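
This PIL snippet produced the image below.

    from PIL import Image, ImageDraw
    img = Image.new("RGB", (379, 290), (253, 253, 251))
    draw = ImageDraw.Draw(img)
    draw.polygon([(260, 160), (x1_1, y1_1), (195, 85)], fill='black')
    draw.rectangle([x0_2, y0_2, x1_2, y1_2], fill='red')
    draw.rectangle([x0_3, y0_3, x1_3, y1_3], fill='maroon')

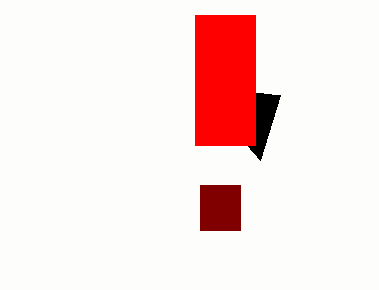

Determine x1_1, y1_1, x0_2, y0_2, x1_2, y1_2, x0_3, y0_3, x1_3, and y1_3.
x1_1 = 280
y1_1 = 95
x0_2 = 195
y0_2 = 15
x1_2 = 255
y1_2 = 145
x0_3 = 200
y0_3 = 185
x1_3 = 240
y1_3 = 230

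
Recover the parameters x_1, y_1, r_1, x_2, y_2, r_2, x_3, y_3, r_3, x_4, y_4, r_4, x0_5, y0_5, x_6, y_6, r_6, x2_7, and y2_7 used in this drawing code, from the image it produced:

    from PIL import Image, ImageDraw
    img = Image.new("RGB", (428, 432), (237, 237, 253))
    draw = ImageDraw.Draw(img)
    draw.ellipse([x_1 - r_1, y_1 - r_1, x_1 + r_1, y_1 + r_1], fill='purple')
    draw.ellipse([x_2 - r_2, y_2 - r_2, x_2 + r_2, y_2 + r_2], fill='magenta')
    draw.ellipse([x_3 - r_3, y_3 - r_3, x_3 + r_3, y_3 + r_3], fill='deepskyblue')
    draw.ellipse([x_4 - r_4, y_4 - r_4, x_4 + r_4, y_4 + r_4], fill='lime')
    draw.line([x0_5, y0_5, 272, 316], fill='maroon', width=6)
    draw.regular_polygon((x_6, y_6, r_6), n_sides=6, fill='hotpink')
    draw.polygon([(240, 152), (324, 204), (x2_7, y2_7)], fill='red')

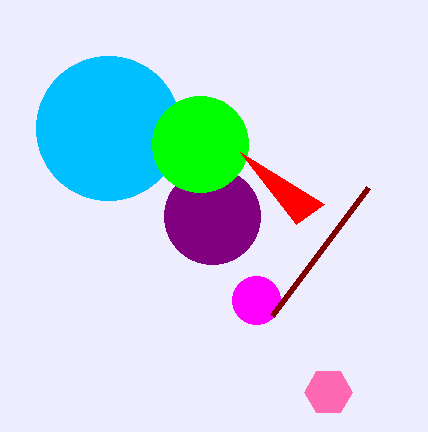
x_1 = 212; y_1 = 216; r_1 = 48; x_2 = 256; y_2 = 300; r_2 = 24; x_3 = 108; y_3 = 128; r_3 = 72; x_4 = 200; y_4 = 144; r_4 = 48; x0_5 = 368; y0_5 = 188; x_6 = 328; y_6 = 392; r_6 = 24; x2_7 = 296; y2_7 = 224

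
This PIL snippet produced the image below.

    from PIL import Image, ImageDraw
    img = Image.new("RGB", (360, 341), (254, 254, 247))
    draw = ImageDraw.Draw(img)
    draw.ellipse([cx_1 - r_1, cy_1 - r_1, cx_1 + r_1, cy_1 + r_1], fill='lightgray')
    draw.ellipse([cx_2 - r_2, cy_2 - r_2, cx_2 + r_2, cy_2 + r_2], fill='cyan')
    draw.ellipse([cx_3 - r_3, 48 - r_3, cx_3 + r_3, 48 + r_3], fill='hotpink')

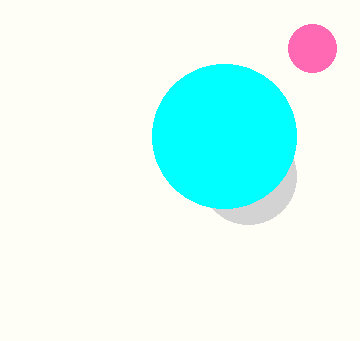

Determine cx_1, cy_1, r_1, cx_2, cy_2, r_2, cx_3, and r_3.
cx_1 = 248
cy_1 = 176
r_1 = 48
cx_2 = 224
cy_2 = 136
r_2 = 72
cx_3 = 312
r_3 = 24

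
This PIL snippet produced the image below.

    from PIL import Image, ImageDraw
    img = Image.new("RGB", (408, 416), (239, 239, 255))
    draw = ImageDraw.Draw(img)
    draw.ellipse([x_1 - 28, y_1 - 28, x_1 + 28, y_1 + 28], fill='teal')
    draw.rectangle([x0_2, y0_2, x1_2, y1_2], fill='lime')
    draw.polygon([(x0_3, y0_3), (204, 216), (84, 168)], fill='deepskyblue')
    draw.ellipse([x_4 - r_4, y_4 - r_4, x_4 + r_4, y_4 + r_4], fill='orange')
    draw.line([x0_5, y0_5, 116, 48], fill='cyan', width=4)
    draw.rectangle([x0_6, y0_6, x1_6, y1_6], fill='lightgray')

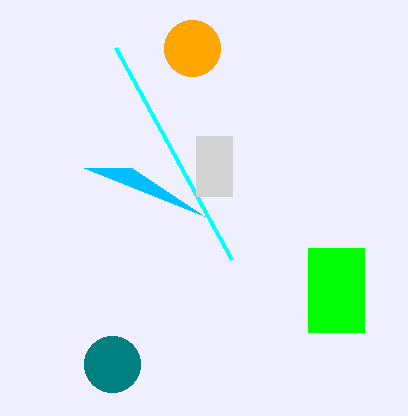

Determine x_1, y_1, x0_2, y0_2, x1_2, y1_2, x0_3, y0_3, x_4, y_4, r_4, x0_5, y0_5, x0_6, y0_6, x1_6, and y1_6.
x_1 = 112; y_1 = 364; x0_2 = 308; y0_2 = 248; x1_2 = 364; y1_2 = 332; x0_3 = 132; y0_3 = 168; x_4 = 192; y_4 = 48; r_4 = 28; x0_5 = 232; y0_5 = 260; x0_6 = 196; y0_6 = 136; x1_6 = 232; y1_6 = 196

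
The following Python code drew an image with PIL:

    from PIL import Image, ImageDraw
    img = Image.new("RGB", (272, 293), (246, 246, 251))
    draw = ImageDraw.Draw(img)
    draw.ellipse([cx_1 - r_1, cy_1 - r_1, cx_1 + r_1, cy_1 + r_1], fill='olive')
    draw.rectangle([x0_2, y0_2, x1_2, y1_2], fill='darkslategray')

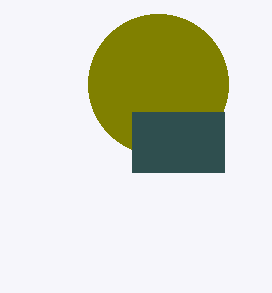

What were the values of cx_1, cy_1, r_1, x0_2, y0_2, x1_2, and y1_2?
cx_1 = 158, cy_1 = 84, r_1 = 70, x0_2 = 132, y0_2 = 112, x1_2 = 224, y1_2 = 172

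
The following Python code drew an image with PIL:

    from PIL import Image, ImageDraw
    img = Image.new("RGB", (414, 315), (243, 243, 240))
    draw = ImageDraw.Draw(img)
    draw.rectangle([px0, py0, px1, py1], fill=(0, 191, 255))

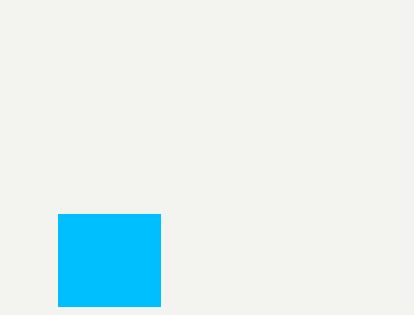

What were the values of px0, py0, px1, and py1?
px0 = 58; py0 = 214; px1 = 160; py1 = 306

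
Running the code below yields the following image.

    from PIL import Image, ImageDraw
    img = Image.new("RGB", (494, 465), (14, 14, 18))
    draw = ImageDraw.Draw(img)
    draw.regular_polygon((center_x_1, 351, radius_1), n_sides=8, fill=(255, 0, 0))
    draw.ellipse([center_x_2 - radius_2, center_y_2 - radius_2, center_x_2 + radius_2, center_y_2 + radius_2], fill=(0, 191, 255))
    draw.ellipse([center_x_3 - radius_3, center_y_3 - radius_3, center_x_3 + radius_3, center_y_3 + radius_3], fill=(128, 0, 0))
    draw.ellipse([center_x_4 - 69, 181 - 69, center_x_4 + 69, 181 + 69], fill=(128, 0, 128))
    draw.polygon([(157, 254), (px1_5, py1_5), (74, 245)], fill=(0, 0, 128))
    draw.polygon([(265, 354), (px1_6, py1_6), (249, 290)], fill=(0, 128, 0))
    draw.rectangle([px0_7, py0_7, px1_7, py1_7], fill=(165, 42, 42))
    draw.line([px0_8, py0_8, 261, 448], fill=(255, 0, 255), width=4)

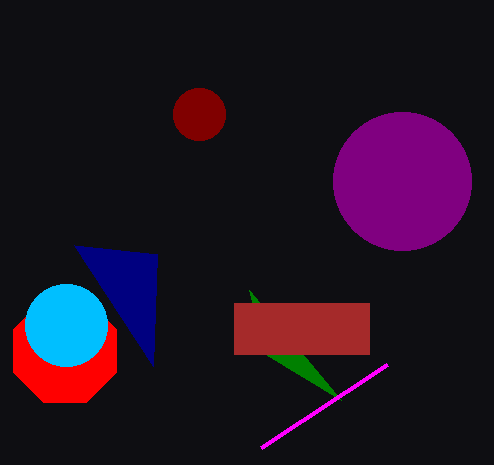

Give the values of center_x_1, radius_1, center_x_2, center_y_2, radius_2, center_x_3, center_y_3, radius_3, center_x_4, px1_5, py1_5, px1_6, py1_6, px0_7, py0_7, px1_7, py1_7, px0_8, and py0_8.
center_x_1 = 65; radius_1 = 56; center_x_2 = 66; center_y_2 = 325; radius_2 = 41; center_x_3 = 199; center_y_3 = 114; radius_3 = 26; center_x_4 = 402; px1_5 = 153; py1_5 = 366; px1_6 = 341; py1_6 = 400; px0_7 = 234; py0_7 = 303; px1_7 = 369; py1_7 = 354; px0_8 = 387; py0_8 = 365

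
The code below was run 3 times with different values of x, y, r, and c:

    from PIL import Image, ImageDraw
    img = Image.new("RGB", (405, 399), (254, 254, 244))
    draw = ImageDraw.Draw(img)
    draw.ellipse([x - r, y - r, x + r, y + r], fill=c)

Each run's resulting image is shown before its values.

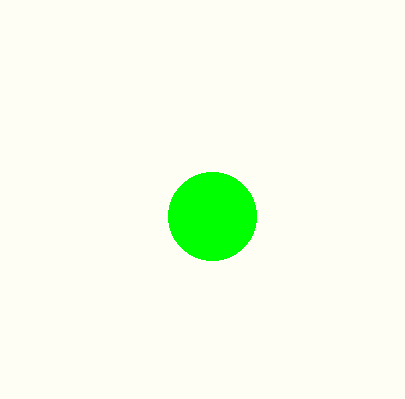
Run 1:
x = 212
y = 216
r = 44
c = 'lime'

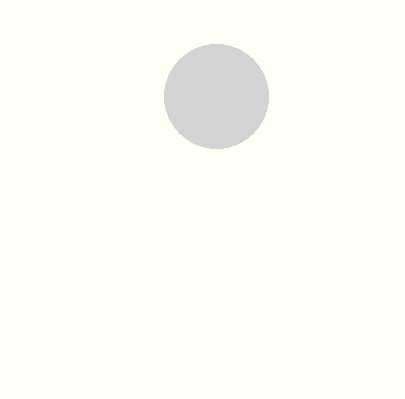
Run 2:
x = 216
y = 96
r = 52
c = 'lightgray'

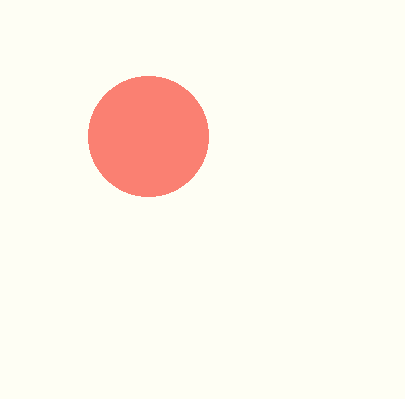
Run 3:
x = 148
y = 136
r = 60
c = 'salmon'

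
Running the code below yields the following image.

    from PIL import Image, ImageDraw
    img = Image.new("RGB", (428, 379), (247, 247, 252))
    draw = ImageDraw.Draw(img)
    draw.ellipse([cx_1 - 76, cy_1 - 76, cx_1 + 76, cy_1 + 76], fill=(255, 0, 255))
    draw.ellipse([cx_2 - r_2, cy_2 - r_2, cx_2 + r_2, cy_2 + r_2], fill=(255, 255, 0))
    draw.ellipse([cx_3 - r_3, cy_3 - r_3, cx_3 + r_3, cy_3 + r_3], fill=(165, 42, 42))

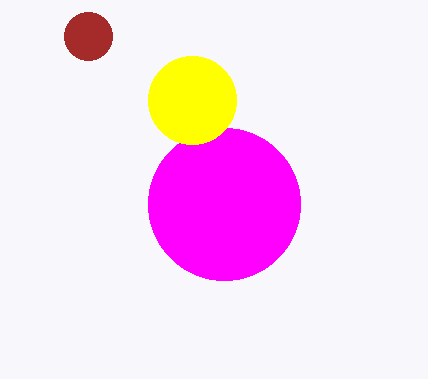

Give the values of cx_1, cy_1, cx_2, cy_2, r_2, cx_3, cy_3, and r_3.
cx_1 = 224, cy_1 = 204, cx_2 = 192, cy_2 = 100, r_2 = 44, cx_3 = 88, cy_3 = 36, r_3 = 24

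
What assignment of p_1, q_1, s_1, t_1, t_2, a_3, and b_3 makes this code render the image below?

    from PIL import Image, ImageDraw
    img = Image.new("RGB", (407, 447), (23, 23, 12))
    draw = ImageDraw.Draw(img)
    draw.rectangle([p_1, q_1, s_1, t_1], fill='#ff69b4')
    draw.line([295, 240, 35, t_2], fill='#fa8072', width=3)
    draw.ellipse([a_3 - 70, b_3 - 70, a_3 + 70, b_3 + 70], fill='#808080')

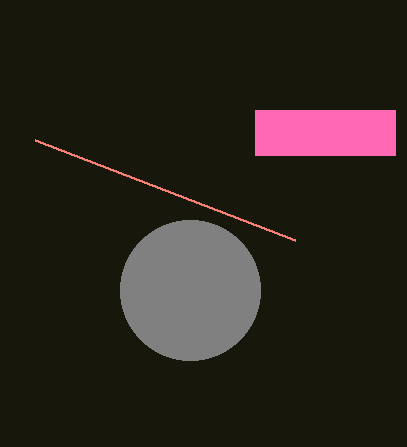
p_1 = 255, q_1 = 110, s_1 = 395, t_1 = 155, t_2 = 140, a_3 = 190, b_3 = 290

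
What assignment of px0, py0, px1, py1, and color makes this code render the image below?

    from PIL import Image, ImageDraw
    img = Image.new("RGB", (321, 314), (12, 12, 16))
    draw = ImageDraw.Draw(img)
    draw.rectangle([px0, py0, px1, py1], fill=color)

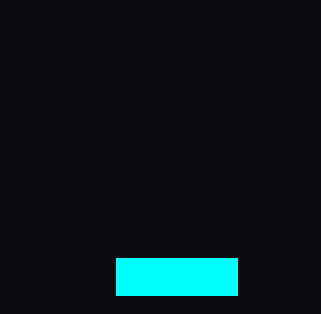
px0 = 116
py0 = 258
px1 = 237
py1 = 295
color = 'cyan'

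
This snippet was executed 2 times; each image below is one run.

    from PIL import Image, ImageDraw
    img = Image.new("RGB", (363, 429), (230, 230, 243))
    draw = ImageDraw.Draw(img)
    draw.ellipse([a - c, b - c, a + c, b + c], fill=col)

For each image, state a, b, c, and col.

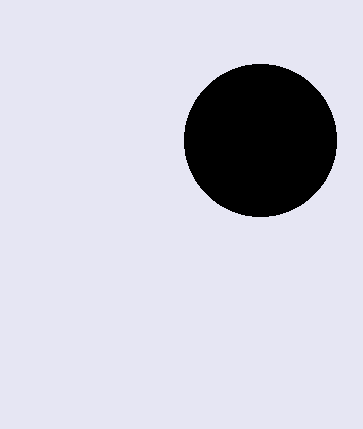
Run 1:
a = 260
b = 140
c = 76
col = 'black'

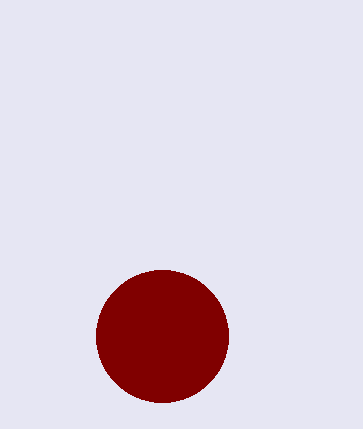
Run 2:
a = 162; b = 336; c = 66; col = 'maroon'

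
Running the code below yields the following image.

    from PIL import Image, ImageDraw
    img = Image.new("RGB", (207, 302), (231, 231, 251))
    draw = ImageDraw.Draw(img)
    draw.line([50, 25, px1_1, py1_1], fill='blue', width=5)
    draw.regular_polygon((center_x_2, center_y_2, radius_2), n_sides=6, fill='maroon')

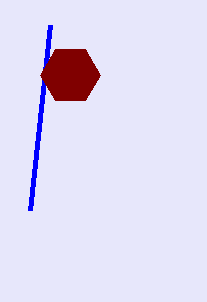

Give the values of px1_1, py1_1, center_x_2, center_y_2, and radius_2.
px1_1 = 30, py1_1 = 210, center_x_2 = 70, center_y_2 = 75, radius_2 = 30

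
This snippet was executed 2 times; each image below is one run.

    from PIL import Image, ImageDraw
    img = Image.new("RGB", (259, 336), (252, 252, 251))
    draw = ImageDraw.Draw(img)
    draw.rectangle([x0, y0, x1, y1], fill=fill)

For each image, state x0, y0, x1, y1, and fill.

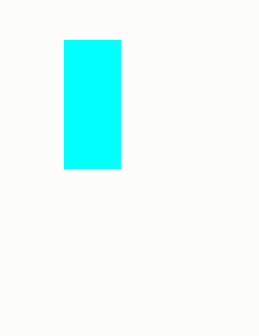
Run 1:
x0 = 64; y0 = 40; x1 = 120; y1 = 168; fill = 'cyan'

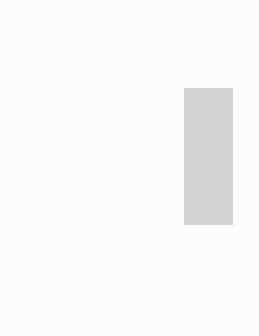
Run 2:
x0 = 184; y0 = 88; x1 = 232; y1 = 224; fill = 'lightgray'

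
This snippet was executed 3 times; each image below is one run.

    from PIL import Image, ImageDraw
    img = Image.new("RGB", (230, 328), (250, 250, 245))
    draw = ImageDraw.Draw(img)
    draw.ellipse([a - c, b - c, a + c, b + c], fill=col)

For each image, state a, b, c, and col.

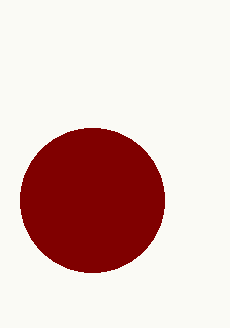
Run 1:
a = 92
b = 200
c = 72
col = 'maroon'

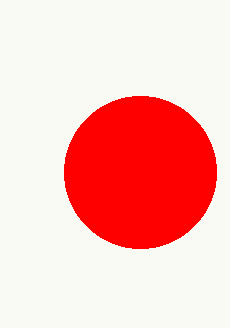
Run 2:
a = 140, b = 172, c = 76, col = 'red'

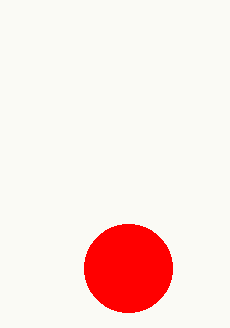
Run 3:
a = 128
b = 268
c = 44
col = 'red'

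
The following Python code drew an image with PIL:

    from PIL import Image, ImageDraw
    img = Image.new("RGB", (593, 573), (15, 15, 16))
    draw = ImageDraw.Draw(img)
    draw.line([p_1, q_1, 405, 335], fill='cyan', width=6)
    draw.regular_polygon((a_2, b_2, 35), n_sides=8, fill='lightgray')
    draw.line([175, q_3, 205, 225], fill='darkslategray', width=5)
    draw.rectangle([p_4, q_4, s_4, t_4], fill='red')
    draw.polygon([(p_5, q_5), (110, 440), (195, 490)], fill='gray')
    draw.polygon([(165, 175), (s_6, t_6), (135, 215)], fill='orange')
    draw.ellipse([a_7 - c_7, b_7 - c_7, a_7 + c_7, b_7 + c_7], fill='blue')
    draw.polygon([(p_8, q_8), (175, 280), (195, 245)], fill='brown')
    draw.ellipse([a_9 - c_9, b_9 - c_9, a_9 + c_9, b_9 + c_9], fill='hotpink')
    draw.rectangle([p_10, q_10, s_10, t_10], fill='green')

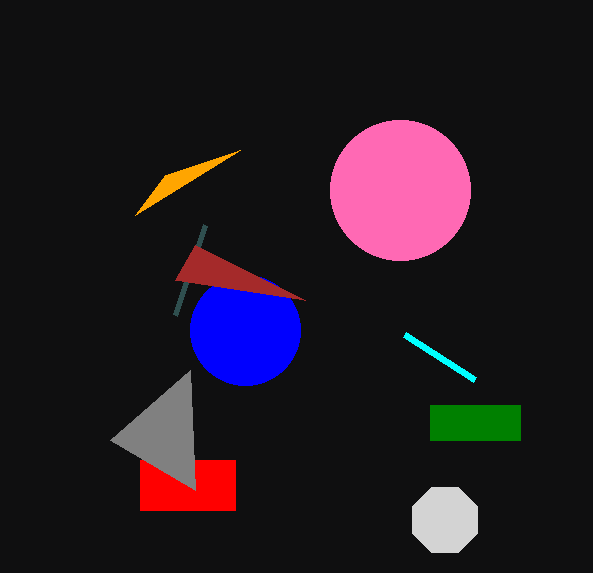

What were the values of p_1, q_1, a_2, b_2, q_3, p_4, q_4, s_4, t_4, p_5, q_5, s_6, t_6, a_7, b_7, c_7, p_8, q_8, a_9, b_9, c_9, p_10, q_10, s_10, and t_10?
p_1 = 475
q_1 = 380
a_2 = 445
b_2 = 520
q_3 = 315
p_4 = 140
q_4 = 460
s_4 = 235
t_4 = 510
p_5 = 190
q_5 = 370
s_6 = 240
t_6 = 150
a_7 = 245
b_7 = 330
c_7 = 55
p_8 = 305
q_8 = 300
a_9 = 400
b_9 = 190
c_9 = 70
p_10 = 430
q_10 = 405
s_10 = 520
t_10 = 440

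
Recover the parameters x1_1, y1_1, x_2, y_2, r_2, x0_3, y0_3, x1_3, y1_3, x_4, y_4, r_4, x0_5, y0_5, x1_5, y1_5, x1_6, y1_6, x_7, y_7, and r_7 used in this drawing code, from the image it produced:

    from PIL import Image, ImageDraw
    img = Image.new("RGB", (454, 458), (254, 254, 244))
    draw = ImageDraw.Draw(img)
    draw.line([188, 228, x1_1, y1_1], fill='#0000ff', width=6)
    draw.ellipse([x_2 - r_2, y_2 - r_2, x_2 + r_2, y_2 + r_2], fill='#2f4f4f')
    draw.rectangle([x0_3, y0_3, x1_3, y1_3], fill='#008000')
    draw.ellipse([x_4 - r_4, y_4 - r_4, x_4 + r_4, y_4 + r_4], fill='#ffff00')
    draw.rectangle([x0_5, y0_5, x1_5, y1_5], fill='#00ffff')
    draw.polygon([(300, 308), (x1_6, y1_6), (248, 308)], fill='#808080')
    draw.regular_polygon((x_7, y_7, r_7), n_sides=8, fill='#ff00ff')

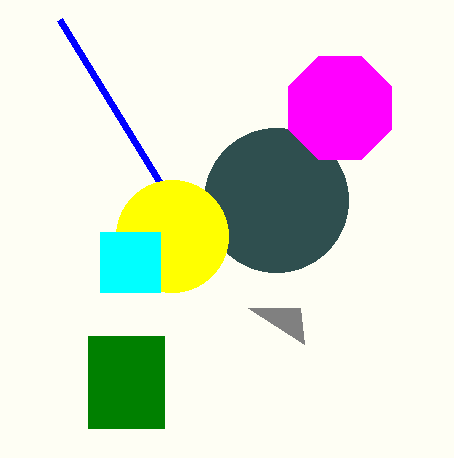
x1_1 = 60, y1_1 = 20, x_2 = 276, y_2 = 200, r_2 = 72, x0_3 = 88, y0_3 = 336, x1_3 = 164, y1_3 = 428, x_4 = 172, y_4 = 236, r_4 = 56, x0_5 = 100, y0_5 = 232, x1_5 = 160, y1_5 = 292, x1_6 = 304, y1_6 = 344, x_7 = 340, y_7 = 108, r_7 = 56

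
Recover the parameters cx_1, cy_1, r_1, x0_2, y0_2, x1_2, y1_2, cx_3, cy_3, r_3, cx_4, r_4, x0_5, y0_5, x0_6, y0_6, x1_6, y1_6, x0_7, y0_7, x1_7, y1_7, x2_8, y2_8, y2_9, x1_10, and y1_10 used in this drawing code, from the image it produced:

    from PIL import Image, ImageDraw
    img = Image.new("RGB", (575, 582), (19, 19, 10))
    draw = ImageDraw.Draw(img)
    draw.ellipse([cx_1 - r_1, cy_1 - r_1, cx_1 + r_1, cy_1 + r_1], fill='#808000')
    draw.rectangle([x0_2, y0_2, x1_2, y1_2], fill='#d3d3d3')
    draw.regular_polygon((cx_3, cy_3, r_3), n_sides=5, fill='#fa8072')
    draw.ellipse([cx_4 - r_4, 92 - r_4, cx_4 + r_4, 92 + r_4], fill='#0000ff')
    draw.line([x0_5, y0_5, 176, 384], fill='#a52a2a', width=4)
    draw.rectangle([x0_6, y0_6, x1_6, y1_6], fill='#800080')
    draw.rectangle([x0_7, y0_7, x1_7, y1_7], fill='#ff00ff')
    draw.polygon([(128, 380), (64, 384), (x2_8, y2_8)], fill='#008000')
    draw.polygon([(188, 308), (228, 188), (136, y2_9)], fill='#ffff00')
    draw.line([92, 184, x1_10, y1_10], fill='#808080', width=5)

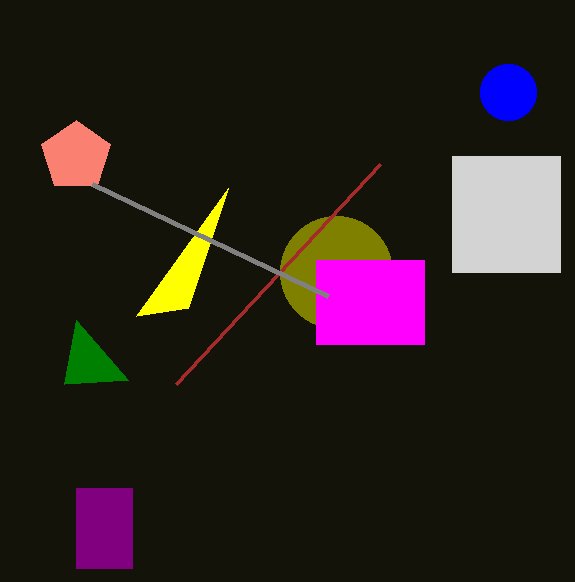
cx_1 = 336
cy_1 = 272
r_1 = 56
x0_2 = 452
y0_2 = 156
x1_2 = 560
y1_2 = 272
cx_3 = 76
cy_3 = 156
r_3 = 36
cx_4 = 508
r_4 = 28
x0_5 = 380
y0_5 = 164
x0_6 = 76
y0_6 = 488
x1_6 = 132
y1_6 = 568
x0_7 = 316
y0_7 = 260
x1_7 = 424
y1_7 = 344
x2_8 = 76
y2_8 = 320
y2_9 = 316
x1_10 = 328
y1_10 = 296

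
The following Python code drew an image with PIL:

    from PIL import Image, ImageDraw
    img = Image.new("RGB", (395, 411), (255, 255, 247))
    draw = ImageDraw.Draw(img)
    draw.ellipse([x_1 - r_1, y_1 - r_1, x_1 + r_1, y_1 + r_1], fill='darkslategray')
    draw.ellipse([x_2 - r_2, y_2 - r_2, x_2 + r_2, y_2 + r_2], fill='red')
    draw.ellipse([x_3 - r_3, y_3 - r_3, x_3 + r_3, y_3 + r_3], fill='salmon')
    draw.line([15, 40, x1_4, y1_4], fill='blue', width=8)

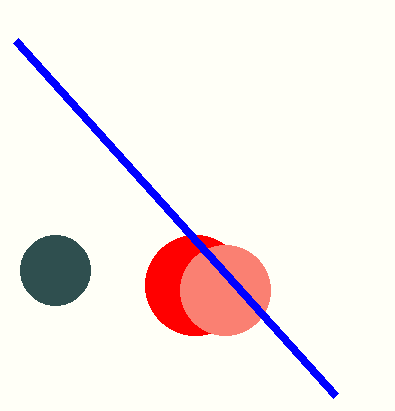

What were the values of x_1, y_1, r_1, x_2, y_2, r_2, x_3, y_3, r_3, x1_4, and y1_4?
x_1 = 55, y_1 = 270, r_1 = 35, x_2 = 195, y_2 = 285, r_2 = 50, x_3 = 225, y_3 = 290, r_3 = 45, x1_4 = 335, y1_4 = 395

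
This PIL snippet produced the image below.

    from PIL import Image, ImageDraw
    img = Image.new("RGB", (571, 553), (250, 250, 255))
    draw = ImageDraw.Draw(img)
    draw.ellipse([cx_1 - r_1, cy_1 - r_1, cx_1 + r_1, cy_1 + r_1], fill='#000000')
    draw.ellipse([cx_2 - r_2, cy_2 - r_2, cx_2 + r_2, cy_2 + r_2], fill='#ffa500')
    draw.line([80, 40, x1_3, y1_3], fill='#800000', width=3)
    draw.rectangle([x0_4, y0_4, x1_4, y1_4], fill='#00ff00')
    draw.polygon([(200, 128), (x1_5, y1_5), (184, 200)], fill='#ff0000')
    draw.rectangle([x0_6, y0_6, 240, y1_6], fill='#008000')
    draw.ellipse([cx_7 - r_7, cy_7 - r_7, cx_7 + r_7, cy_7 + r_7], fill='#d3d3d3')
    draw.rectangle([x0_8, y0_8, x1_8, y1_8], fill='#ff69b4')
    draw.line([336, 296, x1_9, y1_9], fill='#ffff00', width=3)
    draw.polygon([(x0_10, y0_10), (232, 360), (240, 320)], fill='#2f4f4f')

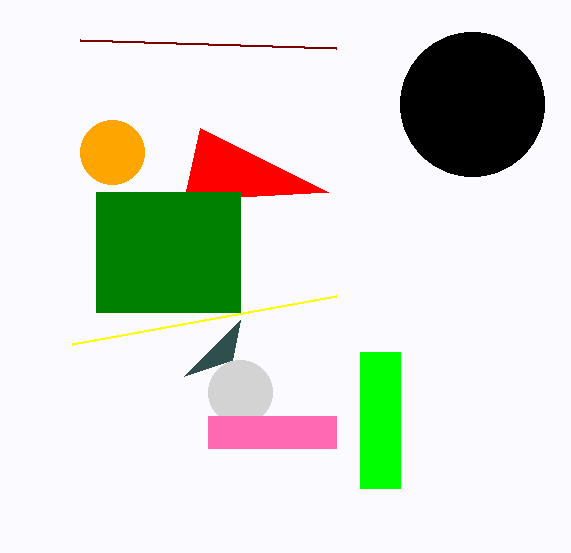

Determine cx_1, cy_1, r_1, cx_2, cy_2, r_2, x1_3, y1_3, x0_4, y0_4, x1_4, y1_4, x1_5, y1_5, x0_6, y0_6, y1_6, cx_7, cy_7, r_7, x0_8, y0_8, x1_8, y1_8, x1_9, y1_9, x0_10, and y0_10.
cx_1 = 472; cy_1 = 104; r_1 = 72; cx_2 = 112; cy_2 = 152; r_2 = 32; x1_3 = 336; y1_3 = 48; x0_4 = 360; y0_4 = 352; x1_4 = 400; y1_4 = 488; x1_5 = 328; y1_5 = 192; x0_6 = 96; y0_6 = 192; y1_6 = 312; cx_7 = 240; cy_7 = 392; r_7 = 32; x0_8 = 208; y0_8 = 416; x1_8 = 336; y1_8 = 448; x1_9 = 72; y1_9 = 344; x0_10 = 184; y0_10 = 376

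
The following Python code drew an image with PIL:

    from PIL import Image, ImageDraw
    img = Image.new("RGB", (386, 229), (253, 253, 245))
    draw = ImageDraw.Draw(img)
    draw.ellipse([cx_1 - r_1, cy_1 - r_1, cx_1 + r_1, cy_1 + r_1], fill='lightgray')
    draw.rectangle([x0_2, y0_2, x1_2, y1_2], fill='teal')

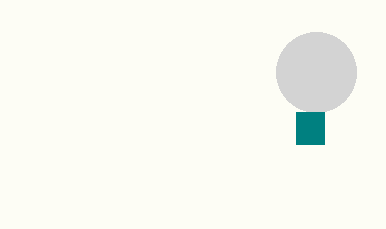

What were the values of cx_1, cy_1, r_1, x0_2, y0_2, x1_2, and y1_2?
cx_1 = 316; cy_1 = 72; r_1 = 40; x0_2 = 296; y0_2 = 112; x1_2 = 324; y1_2 = 144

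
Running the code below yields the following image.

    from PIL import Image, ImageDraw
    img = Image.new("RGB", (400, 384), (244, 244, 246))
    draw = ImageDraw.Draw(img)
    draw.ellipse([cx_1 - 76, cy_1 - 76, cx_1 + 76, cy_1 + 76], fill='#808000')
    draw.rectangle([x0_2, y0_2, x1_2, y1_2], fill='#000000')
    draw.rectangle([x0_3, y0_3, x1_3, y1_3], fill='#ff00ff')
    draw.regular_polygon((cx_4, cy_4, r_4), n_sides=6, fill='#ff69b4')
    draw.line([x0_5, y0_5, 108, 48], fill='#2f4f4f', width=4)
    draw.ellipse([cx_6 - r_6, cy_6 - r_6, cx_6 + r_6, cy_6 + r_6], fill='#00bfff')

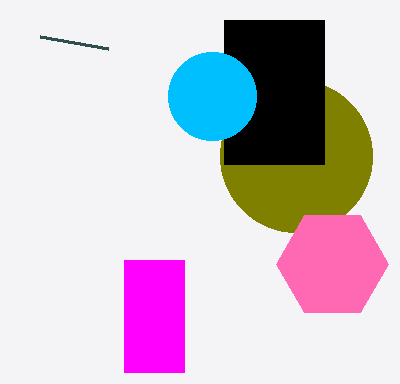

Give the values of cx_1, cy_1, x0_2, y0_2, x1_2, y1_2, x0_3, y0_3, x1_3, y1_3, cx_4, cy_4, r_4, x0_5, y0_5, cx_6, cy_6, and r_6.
cx_1 = 296
cy_1 = 156
x0_2 = 224
y0_2 = 20
x1_2 = 324
y1_2 = 164
x0_3 = 124
y0_3 = 260
x1_3 = 184
y1_3 = 372
cx_4 = 332
cy_4 = 264
r_4 = 56
x0_5 = 40
y0_5 = 36
cx_6 = 212
cy_6 = 96
r_6 = 44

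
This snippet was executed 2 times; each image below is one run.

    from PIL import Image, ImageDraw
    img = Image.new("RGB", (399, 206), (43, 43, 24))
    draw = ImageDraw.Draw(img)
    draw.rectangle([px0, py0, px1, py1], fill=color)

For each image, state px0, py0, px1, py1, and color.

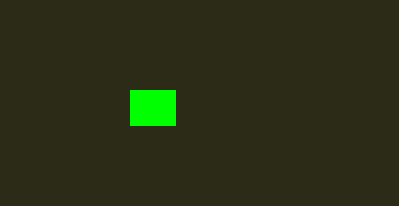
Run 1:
px0 = 130
py0 = 90
px1 = 175
py1 = 125
color = 'lime'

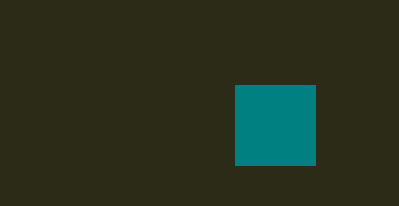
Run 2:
px0 = 235, py0 = 85, px1 = 315, py1 = 165, color = 'teal'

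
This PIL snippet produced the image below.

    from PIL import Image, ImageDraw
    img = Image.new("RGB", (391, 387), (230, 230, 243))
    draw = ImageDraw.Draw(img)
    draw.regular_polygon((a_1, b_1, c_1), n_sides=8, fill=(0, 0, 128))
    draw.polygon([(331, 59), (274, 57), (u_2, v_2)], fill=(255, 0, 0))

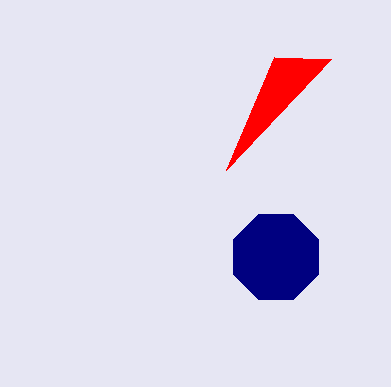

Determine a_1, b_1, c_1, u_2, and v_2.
a_1 = 276; b_1 = 257; c_1 = 46; u_2 = 226; v_2 = 170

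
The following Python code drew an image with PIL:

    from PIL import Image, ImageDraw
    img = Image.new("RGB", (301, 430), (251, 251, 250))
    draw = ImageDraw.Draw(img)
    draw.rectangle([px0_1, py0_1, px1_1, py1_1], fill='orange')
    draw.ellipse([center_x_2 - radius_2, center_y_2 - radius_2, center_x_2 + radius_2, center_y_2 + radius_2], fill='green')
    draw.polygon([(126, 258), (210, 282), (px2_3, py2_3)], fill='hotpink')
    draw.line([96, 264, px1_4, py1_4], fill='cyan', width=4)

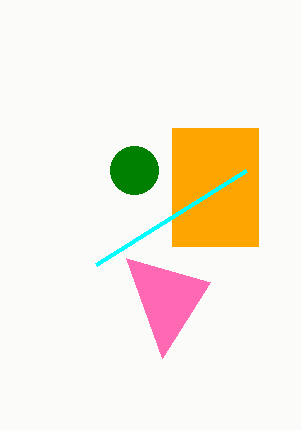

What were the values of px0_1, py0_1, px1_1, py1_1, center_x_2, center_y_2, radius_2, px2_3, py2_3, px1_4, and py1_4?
px0_1 = 172; py0_1 = 128; px1_1 = 258; py1_1 = 246; center_x_2 = 134; center_y_2 = 170; radius_2 = 24; px2_3 = 162; py2_3 = 358; px1_4 = 246; py1_4 = 170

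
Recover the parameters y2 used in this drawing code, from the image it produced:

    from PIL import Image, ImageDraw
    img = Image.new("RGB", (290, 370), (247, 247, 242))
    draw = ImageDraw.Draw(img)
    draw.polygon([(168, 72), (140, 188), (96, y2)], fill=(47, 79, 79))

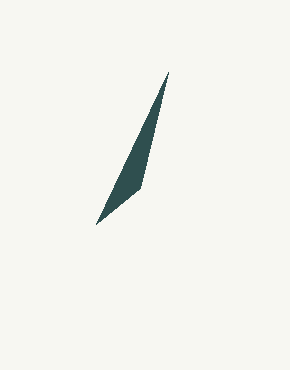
y2 = 224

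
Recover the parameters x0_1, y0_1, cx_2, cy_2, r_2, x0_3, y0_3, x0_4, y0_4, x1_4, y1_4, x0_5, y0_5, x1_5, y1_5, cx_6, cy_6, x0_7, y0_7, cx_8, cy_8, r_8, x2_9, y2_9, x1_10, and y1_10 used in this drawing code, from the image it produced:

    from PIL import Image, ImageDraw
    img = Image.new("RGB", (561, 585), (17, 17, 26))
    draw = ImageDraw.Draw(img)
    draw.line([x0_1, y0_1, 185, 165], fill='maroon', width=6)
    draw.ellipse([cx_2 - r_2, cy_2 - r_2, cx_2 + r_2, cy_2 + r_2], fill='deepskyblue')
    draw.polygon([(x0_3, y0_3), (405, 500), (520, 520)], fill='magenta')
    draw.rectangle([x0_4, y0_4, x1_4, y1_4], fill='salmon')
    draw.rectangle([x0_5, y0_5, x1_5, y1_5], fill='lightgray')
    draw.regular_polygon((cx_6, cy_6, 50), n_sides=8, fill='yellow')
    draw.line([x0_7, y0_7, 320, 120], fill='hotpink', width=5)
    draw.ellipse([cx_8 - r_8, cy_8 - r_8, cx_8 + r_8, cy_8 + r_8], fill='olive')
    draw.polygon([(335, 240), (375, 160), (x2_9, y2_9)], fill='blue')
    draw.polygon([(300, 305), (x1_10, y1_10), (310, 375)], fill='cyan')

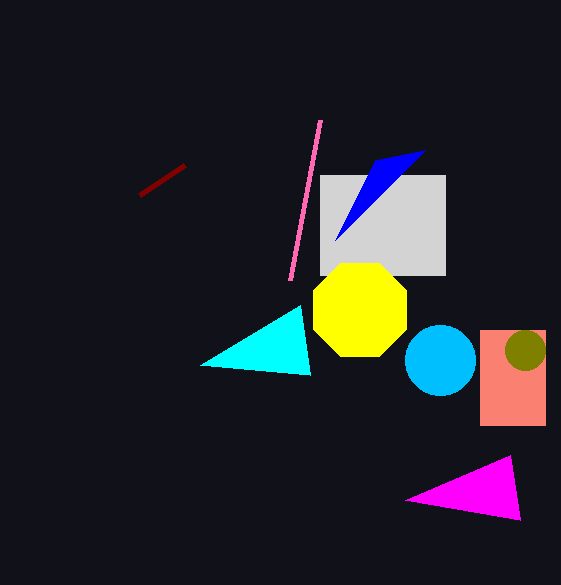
x0_1 = 140, y0_1 = 195, cx_2 = 440, cy_2 = 360, r_2 = 35, x0_3 = 510, y0_3 = 455, x0_4 = 480, y0_4 = 330, x1_4 = 545, y1_4 = 425, x0_5 = 320, y0_5 = 175, x1_5 = 445, y1_5 = 275, cx_6 = 360, cy_6 = 310, x0_7 = 290, y0_7 = 280, cx_8 = 525, cy_8 = 350, r_8 = 20, x2_9 = 425, y2_9 = 150, x1_10 = 200, y1_10 = 365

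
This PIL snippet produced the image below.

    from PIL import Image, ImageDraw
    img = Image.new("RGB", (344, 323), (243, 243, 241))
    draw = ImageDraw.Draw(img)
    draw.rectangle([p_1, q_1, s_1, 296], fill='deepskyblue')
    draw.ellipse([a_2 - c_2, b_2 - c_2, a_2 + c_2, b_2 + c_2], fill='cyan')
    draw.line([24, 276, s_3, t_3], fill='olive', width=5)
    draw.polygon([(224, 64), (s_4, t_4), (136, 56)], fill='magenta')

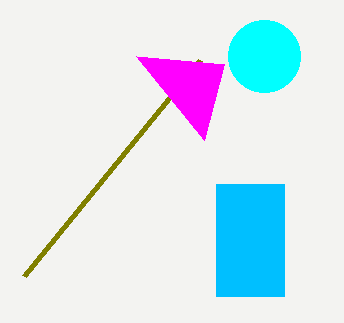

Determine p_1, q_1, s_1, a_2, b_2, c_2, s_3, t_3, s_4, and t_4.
p_1 = 216, q_1 = 184, s_1 = 284, a_2 = 264, b_2 = 56, c_2 = 36, s_3 = 200, t_3 = 60, s_4 = 204, t_4 = 140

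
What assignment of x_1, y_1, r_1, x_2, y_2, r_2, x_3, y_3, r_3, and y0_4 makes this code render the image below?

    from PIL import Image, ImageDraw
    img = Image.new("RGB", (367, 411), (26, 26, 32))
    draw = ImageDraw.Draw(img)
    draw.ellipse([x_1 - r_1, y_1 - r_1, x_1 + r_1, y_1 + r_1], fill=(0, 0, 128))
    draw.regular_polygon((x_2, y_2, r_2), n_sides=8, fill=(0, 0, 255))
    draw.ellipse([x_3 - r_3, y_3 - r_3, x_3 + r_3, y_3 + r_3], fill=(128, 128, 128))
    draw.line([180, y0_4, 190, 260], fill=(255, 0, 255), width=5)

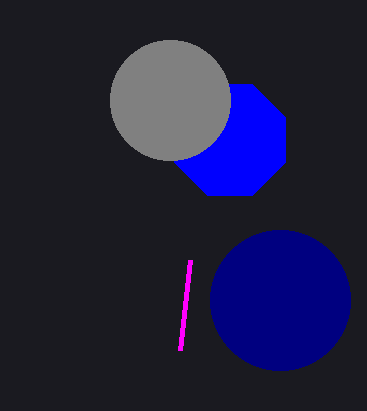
x_1 = 280; y_1 = 300; r_1 = 70; x_2 = 230; y_2 = 140; r_2 = 60; x_3 = 170; y_3 = 100; r_3 = 60; y0_4 = 350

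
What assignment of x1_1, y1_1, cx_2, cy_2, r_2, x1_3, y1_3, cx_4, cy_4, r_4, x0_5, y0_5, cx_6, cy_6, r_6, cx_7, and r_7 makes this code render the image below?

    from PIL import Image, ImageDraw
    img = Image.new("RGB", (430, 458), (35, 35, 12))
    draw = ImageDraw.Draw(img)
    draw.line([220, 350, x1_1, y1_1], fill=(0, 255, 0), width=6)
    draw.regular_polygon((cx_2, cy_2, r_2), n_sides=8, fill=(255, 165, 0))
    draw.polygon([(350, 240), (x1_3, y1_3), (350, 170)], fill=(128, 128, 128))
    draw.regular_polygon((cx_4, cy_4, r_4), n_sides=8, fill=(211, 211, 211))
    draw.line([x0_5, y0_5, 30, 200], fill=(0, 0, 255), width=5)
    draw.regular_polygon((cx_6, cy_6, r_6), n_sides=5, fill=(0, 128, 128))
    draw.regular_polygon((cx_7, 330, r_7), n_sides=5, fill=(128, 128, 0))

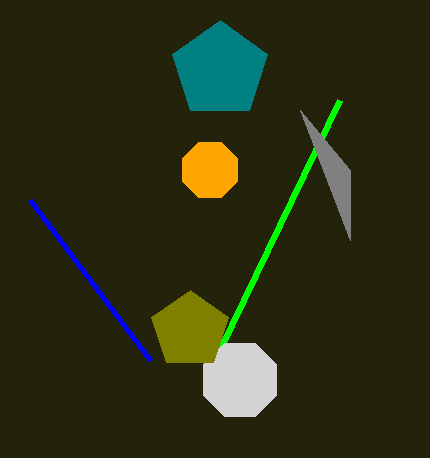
x1_1 = 340, y1_1 = 100, cx_2 = 210, cy_2 = 170, r_2 = 30, x1_3 = 300, y1_3 = 110, cx_4 = 240, cy_4 = 380, r_4 = 40, x0_5 = 150, y0_5 = 360, cx_6 = 220, cy_6 = 70, r_6 = 50, cx_7 = 190, r_7 = 40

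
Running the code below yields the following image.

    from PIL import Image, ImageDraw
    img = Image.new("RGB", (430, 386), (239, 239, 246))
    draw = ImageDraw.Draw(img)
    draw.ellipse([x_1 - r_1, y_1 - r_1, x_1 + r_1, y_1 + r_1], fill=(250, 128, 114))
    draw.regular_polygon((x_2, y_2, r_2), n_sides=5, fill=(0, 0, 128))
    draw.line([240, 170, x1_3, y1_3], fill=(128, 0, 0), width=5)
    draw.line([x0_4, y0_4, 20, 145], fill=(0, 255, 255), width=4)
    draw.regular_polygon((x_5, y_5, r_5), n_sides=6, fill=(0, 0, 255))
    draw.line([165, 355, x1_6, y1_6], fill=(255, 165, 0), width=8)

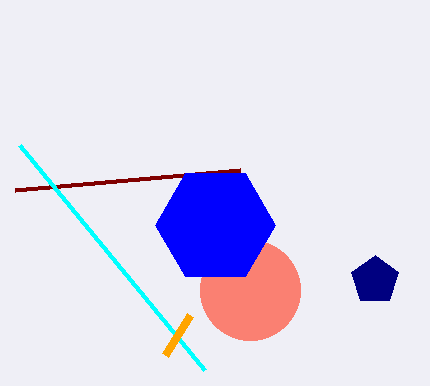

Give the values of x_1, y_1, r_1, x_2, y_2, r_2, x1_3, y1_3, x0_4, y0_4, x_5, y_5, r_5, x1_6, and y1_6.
x_1 = 250, y_1 = 290, r_1 = 50, x_2 = 375, y_2 = 280, r_2 = 25, x1_3 = 15, y1_3 = 190, x0_4 = 205, y0_4 = 370, x_5 = 215, y_5 = 225, r_5 = 60, x1_6 = 190, y1_6 = 315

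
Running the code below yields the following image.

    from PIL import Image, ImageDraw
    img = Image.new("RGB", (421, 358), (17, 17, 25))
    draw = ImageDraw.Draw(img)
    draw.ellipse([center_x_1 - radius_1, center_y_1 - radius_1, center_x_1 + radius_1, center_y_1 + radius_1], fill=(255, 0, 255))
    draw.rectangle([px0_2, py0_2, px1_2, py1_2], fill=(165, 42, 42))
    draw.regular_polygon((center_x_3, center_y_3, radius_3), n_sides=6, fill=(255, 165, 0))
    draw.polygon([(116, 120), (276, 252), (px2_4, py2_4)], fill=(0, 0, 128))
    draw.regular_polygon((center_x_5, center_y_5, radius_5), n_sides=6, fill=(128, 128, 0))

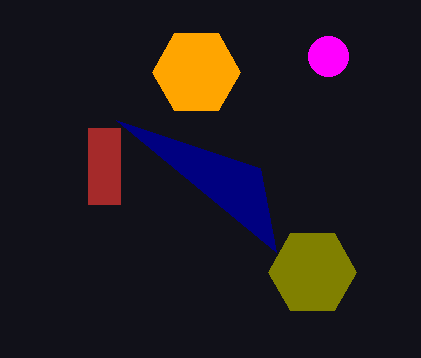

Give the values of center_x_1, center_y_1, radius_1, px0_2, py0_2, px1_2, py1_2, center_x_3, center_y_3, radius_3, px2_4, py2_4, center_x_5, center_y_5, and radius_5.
center_x_1 = 328, center_y_1 = 56, radius_1 = 20, px0_2 = 88, py0_2 = 128, px1_2 = 120, py1_2 = 204, center_x_3 = 196, center_y_3 = 72, radius_3 = 44, px2_4 = 260, py2_4 = 168, center_x_5 = 312, center_y_5 = 272, radius_5 = 44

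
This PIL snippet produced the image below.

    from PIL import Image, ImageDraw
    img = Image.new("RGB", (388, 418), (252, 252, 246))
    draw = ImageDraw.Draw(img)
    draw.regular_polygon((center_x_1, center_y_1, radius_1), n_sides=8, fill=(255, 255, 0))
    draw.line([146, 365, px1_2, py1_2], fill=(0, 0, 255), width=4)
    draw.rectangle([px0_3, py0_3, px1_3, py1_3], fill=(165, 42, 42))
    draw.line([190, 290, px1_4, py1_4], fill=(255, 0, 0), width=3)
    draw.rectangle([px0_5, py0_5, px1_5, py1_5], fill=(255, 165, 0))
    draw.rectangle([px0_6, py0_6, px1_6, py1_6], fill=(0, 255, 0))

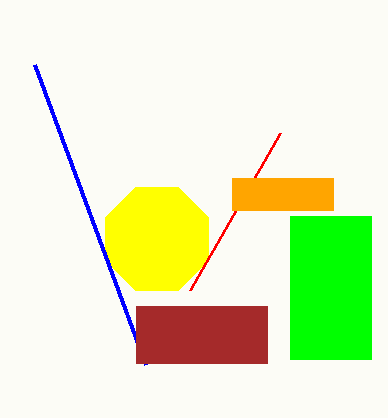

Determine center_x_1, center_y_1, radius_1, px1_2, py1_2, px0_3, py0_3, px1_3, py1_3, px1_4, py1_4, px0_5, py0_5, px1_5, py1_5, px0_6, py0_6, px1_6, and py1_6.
center_x_1 = 157, center_y_1 = 239, radius_1 = 56, px1_2 = 35, py1_2 = 65, px0_3 = 136, py0_3 = 306, px1_3 = 267, py1_3 = 363, px1_4 = 280, py1_4 = 133, px0_5 = 232, py0_5 = 178, px1_5 = 333, py1_5 = 210, px0_6 = 290, py0_6 = 216, px1_6 = 371, py1_6 = 359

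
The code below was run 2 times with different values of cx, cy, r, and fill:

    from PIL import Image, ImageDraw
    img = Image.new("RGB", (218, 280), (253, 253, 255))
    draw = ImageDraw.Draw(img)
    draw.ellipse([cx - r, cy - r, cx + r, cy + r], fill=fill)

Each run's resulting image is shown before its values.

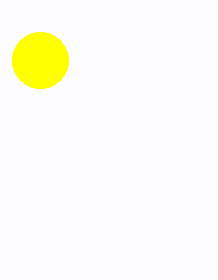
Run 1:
cx = 40
cy = 60
r = 28
fill = 'yellow'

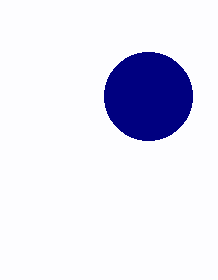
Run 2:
cx = 148, cy = 96, r = 44, fill = 'navy'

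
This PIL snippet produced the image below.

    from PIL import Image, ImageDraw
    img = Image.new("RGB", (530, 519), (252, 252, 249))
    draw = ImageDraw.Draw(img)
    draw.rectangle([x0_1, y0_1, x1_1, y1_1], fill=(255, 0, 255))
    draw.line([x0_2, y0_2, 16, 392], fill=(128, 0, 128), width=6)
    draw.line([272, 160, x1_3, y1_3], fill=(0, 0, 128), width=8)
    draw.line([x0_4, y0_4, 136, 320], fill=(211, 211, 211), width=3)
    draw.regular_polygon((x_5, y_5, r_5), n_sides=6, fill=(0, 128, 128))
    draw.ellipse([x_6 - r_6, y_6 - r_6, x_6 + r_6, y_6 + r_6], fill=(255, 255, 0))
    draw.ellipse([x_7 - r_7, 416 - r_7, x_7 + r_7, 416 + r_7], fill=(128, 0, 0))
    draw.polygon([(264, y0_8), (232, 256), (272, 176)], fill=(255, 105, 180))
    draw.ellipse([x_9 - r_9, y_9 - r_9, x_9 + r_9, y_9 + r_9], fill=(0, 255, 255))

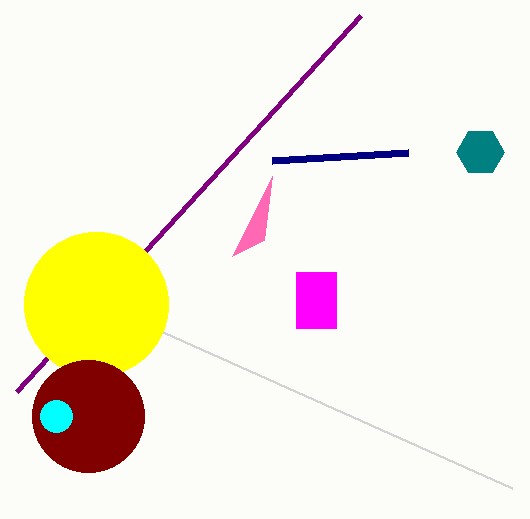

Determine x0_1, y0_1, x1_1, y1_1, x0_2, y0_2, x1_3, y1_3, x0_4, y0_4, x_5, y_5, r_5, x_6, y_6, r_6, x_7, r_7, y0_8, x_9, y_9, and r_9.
x0_1 = 296, y0_1 = 272, x1_1 = 336, y1_1 = 328, x0_2 = 360, y0_2 = 16, x1_3 = 408, y1_3 = 152, x0_4 = 512, y0_4 = 488, x_5 = 480, y_5 = 152, r_5 = 24, x_6 = 96, y_6 = 304, r_6 = 72, x_7 = 88, r_7 = 56, y0_8 = 240, x_9 = 56, y_9 = 416, r_9 = 16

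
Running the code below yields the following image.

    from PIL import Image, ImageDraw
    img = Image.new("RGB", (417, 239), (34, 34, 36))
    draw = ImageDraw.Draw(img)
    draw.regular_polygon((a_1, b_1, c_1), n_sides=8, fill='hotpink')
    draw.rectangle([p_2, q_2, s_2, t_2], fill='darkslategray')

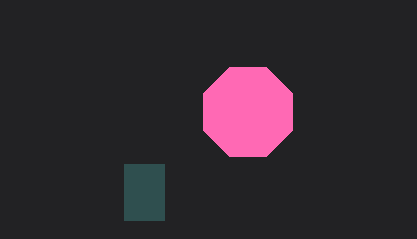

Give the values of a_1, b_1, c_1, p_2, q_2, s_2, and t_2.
a_1 = 248, b_1 = 112, c_1 = 48, p_2 = 124, q_2 = 164, s_2 = 164, t_2 = 220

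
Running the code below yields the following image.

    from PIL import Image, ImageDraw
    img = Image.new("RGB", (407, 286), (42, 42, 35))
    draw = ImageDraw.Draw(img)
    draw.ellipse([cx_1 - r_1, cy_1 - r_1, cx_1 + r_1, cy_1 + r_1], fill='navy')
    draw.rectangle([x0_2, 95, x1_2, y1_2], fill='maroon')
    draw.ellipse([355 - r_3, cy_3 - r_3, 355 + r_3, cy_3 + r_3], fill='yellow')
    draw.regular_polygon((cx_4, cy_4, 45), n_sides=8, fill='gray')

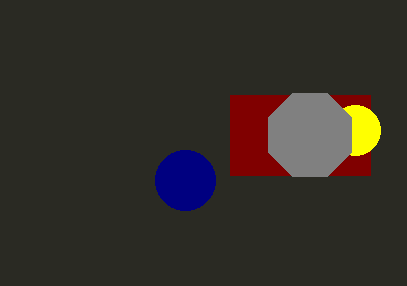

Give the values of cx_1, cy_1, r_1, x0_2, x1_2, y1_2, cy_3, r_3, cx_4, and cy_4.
cx_1 = 185
cy_1 = 180
r_1 = 30
x0_2 = 230
x1_2 = 370
y1_2 = 175
cy_3 = 130
r_3 = 25
cx_4 = 310
cy_4 = 135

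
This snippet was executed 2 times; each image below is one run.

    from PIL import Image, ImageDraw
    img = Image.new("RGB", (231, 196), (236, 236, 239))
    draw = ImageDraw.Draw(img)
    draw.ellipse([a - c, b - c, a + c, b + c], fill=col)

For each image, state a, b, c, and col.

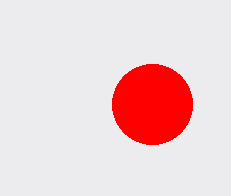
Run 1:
a = 152; b = 104; c = 40; col = 'red'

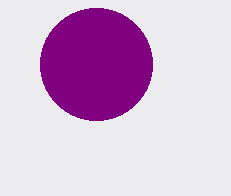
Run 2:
a = 96, b = 64, c = 56, col = 'purple'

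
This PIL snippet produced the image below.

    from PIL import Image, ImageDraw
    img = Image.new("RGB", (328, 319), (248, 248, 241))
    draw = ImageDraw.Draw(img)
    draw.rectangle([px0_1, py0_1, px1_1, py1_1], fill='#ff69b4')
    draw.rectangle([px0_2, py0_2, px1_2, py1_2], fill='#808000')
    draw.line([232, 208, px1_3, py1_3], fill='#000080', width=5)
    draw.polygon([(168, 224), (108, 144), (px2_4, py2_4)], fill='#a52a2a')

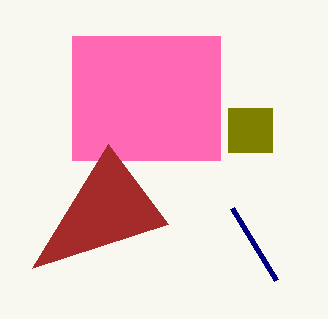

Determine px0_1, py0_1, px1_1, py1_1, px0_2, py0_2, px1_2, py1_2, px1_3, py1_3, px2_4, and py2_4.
px0_1 = 72, py0_1 = 36, px1_1 = 220, py1_1 = 160, px0_2 = 228, py0_2 = 108, px1_2 = 272, py1_2 = 152, px1_3 = 276, py1_3 = 280, px2_4 = 32, py2_4 = 268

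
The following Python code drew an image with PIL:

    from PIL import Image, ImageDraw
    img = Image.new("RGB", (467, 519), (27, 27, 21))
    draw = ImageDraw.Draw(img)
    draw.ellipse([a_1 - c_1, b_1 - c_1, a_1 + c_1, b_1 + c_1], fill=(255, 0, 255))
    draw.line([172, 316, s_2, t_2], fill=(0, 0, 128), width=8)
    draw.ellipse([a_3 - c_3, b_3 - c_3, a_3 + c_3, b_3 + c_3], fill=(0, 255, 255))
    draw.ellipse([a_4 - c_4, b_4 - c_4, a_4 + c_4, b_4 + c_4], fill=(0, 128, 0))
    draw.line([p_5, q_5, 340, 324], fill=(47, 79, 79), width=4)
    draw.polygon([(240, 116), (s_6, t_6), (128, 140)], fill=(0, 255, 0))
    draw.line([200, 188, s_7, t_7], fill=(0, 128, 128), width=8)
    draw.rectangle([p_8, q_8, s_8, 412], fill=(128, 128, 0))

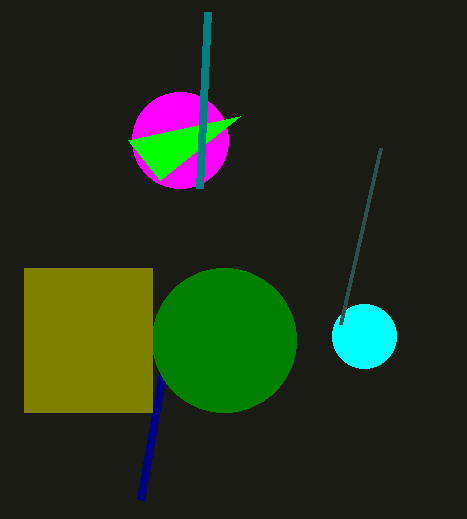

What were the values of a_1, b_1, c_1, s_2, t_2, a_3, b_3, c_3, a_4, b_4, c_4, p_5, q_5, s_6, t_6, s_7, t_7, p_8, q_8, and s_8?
a_1 = 180; b_1 = 140; c_1 = 48; s_2 = 140; t_2 = 500; a_3 = 364; b_3 = 336; c_3 = 32; a_4 = 224; b_4 = 340; c_4 = 72; p_5 = 380; q_5 = 148; s_6 = 160; t_6 = 180; s_7 = 208; t_7 = 12; p_8 = 24; q_8 = 268; s_8 = 152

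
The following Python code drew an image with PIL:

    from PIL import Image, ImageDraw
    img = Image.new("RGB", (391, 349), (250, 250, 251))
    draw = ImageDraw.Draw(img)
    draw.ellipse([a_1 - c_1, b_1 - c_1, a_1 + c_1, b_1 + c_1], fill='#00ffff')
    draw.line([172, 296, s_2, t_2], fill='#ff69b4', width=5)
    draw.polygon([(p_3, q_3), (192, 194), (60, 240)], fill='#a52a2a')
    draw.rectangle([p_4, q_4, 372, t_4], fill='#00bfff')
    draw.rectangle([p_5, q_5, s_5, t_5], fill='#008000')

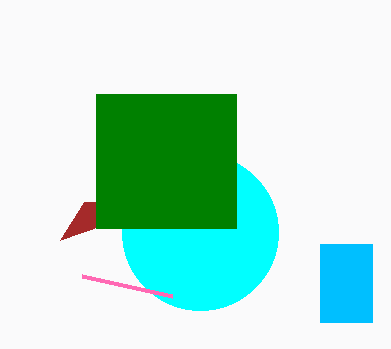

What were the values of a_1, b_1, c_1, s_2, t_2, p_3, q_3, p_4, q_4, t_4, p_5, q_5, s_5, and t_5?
a_1 = 200; b_1 = 232; c_1 = 78; s_2 = 82; t_2 = 276; p_3 = 84; q_3 = 202; p_4 = 320; q_4 = 244; t_4 = 322; p_5 = 96; q_5 = 94; s_5 = 236; t_5 = 228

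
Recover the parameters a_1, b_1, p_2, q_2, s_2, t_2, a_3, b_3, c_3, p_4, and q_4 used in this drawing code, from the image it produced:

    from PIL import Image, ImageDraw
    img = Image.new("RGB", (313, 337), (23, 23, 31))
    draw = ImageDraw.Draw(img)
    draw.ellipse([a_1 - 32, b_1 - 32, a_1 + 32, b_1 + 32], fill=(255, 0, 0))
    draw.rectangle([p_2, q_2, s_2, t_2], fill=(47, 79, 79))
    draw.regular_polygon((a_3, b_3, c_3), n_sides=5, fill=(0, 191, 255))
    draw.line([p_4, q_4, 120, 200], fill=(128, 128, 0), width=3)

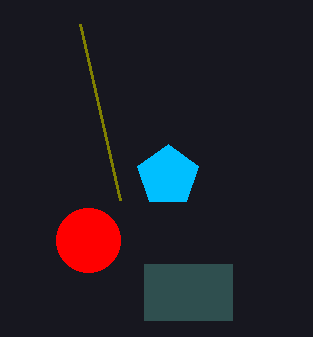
a_1 = 88
b_1 = 240
p_2 = 144
q_2 = 264
s_2 = 232
t_2 = 320
a_3 = 168
b_3 = 176
c_3 = 32
p_4 = 80
q_4 = 24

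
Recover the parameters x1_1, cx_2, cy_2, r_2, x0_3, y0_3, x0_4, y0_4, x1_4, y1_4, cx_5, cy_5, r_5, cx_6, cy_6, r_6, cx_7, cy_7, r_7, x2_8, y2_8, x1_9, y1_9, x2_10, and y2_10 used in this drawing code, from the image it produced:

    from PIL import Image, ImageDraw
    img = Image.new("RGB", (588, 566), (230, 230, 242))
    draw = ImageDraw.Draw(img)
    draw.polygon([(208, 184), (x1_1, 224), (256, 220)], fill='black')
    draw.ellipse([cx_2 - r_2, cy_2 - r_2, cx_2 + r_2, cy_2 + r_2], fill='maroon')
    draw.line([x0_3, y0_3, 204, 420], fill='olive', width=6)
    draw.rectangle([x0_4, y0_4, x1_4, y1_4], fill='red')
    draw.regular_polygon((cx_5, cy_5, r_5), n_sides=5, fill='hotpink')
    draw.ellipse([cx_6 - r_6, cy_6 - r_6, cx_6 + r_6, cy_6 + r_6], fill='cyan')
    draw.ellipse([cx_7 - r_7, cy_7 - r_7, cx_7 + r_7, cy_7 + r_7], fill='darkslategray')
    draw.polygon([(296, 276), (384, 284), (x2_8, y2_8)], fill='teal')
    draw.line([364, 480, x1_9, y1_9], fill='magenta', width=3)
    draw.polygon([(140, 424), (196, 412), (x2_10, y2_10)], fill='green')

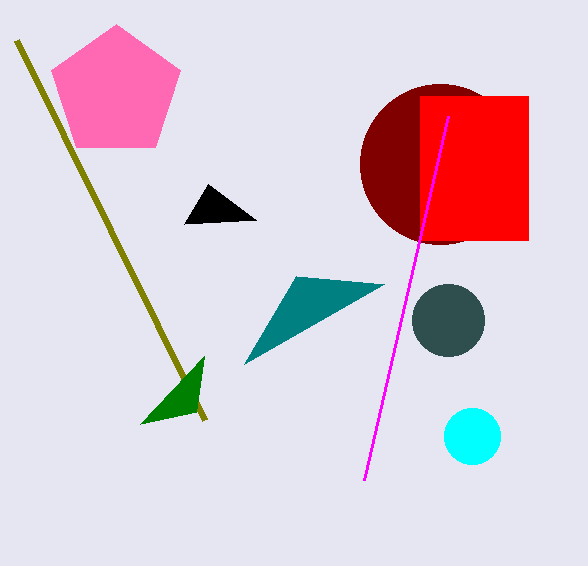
x1_1 = 184
cx_2 = 440
cy_2 = 164
r_2 = 80
x0_3 = 16
y0_3 = 40
x0_4 = 420
y0_4 = 96
x1_4 = 528
y1_4 = 240
cx_5 = 116
cy_5 = 92
r_5 = 68
cx_6 = 472
cy_6 = 436
r_6 = 28
cx_7 = 448
cy_7 = 320
r_7 = 36
x2_8 = 244
y2_8 = 364
x1_9 = 448
y1_9 = 116
x2_10 = 204
y2_10 = 356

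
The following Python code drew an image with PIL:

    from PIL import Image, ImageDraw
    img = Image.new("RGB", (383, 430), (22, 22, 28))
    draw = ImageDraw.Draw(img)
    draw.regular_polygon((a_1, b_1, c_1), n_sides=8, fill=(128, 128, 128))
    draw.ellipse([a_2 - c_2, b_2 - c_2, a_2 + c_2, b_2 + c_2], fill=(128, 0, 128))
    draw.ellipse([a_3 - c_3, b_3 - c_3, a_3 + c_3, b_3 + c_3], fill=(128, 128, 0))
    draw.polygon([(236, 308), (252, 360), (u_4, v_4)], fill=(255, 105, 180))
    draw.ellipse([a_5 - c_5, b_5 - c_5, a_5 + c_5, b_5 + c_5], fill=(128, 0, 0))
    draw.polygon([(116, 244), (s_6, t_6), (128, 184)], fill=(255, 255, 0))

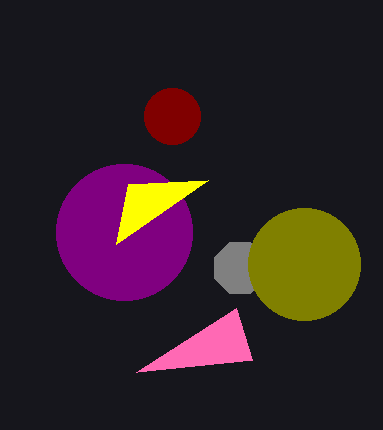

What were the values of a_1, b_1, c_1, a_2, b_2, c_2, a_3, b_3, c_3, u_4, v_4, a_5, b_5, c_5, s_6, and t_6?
a_1 = 240
b_1 = 268
c_1 = 28
a_2 = 124
b_2 = 232
c_2 = 68
a_3 = 304
b_3 = 264
c_3 = 56
u_4 = 136
v_4 = 372
a_5 = 172
b_5 = 116
c_5 = 28
s_6 = 208
t_6 = 180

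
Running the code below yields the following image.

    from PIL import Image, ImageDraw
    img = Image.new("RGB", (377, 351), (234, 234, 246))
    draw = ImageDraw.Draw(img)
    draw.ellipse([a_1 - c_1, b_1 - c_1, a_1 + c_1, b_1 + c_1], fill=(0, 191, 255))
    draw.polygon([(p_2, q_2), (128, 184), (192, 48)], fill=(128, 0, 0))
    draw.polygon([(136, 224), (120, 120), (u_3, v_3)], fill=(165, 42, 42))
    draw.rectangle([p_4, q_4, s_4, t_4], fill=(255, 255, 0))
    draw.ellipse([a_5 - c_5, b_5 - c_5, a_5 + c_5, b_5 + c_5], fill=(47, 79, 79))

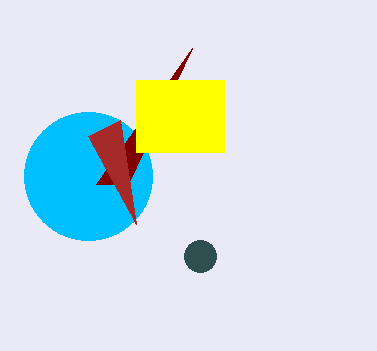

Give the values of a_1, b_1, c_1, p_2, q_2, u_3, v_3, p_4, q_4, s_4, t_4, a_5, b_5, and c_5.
a_1 = 88
b_1 = 176
c_1 = 64
p_2 = 96
q_2 = 184
u_3 = 88
v_3 = 136
p_4 = 136
q_4 = 80
s_4 = 224
t_4 = 152
a_5 = 200
b_5 = 256
c_5 = 16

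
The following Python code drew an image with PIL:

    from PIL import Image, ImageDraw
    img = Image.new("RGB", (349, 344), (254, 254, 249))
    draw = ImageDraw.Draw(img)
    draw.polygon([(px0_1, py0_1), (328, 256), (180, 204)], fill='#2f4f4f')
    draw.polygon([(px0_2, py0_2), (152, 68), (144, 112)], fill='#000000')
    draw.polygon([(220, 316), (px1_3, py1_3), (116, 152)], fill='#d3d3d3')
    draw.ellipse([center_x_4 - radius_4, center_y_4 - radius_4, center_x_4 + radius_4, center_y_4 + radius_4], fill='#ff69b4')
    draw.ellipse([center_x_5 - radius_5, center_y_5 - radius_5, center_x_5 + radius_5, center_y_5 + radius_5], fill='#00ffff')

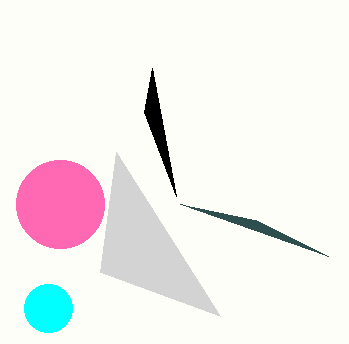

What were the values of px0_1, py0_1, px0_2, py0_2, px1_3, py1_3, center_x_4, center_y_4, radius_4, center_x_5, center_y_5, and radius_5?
px0_1 = 256
py0_1 = 220
px0_2 = 176
py0_2 = 196
px1_3 = 100
py1_3 = 272
center_x_4 = 60
center_y_4 = 204
radius_4 = 44
center_x_5 = 48
center_y_5 = 308
radius_5 = 24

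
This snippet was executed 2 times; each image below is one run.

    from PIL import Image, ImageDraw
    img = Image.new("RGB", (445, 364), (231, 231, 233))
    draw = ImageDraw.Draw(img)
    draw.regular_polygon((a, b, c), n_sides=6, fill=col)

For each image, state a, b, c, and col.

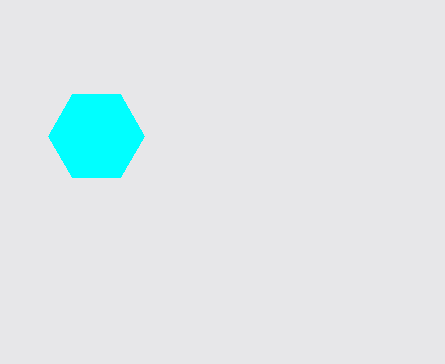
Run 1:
a = 96
b = 136
c = 48
col = 'cyan'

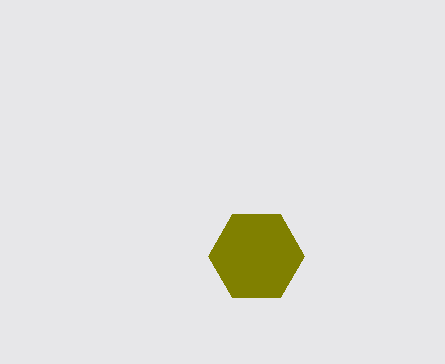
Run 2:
a = 256; b = 256; c = 48; col = 'olive'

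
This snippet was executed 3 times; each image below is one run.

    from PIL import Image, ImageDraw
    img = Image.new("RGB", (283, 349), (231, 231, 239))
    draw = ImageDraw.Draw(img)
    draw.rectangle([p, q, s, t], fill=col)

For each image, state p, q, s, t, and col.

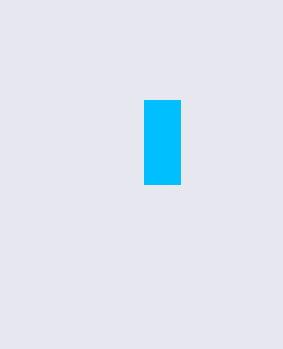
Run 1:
p = 144
q = 100
s = 180
t = 184
col = 'deepskyblue'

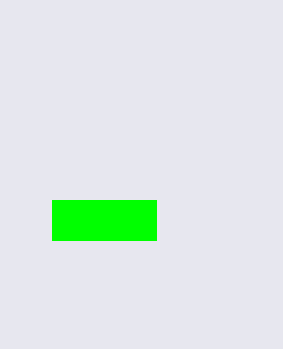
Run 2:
p = 52
q = 200
s = 156
t = 240
col = 'lime'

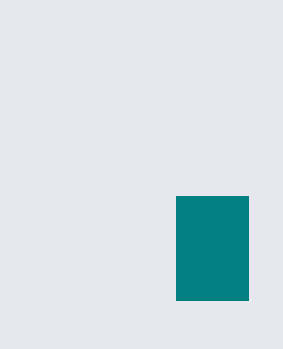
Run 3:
p = 176, q = 196, s = 248, t = 300, col = 'teal'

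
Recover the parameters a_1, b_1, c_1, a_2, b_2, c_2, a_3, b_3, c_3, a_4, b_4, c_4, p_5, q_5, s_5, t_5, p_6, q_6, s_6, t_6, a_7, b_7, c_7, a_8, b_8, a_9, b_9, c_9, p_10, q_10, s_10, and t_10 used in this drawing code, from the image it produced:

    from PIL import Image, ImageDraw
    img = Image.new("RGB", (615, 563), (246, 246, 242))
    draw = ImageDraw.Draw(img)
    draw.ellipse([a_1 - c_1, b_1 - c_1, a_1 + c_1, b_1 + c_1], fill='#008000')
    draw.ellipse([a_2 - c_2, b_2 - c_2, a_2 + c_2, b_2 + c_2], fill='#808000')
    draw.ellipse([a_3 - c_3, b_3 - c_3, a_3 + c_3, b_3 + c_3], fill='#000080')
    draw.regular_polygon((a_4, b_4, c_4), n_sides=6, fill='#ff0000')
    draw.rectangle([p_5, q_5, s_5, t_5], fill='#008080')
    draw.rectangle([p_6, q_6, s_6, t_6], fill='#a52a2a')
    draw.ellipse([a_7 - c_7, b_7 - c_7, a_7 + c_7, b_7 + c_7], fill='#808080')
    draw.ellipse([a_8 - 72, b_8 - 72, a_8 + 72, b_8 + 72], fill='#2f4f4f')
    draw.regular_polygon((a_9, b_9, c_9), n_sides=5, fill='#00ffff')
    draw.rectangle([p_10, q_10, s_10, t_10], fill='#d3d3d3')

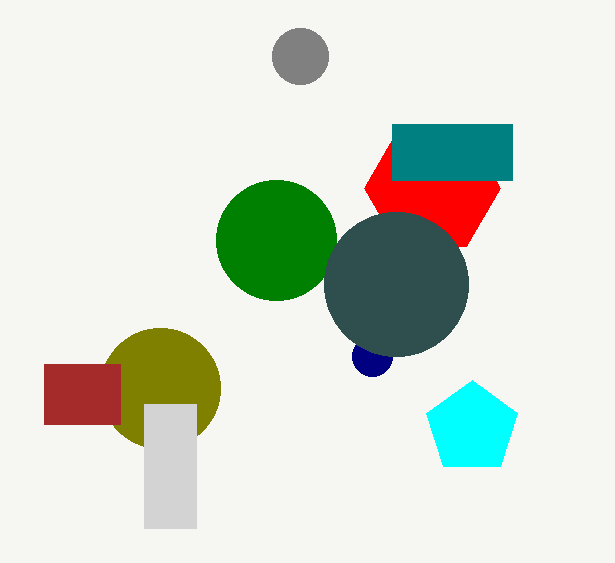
a_1 = 276; b_1 = 240; c_1 = 60; a_2 = 160; b_2 = 388; c_2 = 60; a_3 = 372; b_3 = 356; c_3 = 20; a_4 = 432; b_4 = 188; c_4 = 68; p_5 = 392; q_5 = 124; s_5 = 512; t_5 = 180; p_6 = 44; q_6 = 364; s_6 = 120; t_6 = 424; a_7 = 300; b_7 = 56; c_7 = 28; a_8 = 396; b_8 = 284; a_9 = 472; b_9 = 428; c_9 = 48; p_10 = 144; q_10 = 404; s_10 = 196; t_10 = 528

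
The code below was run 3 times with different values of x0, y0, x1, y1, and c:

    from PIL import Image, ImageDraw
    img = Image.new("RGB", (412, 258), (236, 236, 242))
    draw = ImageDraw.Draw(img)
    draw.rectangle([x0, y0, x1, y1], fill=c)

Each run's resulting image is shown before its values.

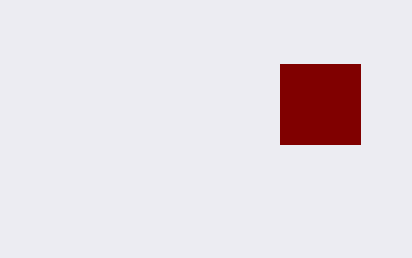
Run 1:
x0 = 280; y0 = 64; x1 = 360; y1 = 144; c = 'maroon'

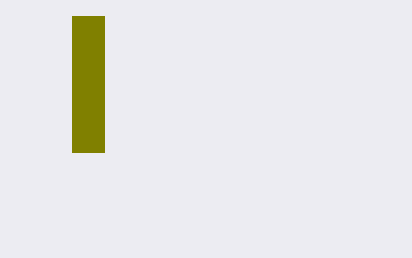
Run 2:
x0 = 72
y0 = 16
x1 = 104
y1 = 152
c = 'olive'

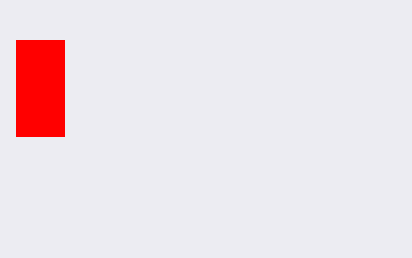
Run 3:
x0 = 16; y0 = 40; x1 = 64; y1 = 136; c = 'red'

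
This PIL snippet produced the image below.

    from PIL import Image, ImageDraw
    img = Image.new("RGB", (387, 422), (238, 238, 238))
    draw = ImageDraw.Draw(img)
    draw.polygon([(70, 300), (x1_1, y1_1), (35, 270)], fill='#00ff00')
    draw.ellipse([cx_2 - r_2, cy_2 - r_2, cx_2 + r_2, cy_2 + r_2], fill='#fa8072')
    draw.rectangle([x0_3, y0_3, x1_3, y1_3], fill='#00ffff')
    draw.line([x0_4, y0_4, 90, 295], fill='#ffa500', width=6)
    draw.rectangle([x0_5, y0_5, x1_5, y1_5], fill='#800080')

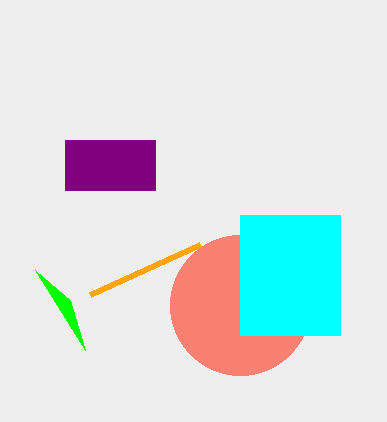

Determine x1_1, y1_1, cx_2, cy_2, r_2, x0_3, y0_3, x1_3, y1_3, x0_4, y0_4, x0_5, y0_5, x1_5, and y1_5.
x1_1 = 85; y1_1 = 350; cx_2 = 240; cy_2 = 305; r_2 = 70; x0_3 = 240; y0_3 = 215; x1_3 = 340; y1_3 = 335; x0_4 = 200; y0_4 = 245; x0_5 = 65; y0_5 = 140; x1_5 = 155; y1_5 = 190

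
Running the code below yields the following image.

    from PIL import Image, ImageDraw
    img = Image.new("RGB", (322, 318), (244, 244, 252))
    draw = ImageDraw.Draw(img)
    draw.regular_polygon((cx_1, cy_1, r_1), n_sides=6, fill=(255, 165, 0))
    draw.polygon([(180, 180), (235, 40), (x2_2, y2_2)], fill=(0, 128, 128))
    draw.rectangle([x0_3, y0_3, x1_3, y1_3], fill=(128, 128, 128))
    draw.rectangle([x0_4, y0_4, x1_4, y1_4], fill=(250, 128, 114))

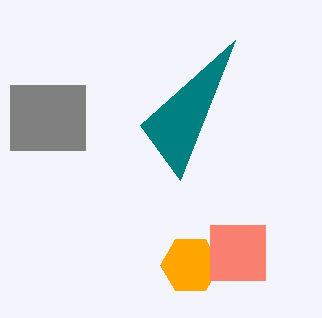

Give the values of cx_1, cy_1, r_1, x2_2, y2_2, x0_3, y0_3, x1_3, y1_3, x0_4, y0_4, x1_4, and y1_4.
cx_1 = 190; cy_1 = 265; r_1 = 30; x2_2 = 140; y2_2 = 125; x0_3 = 10; y0_3 = 85; x1_3 = 85; y1_3 = 150; x0_4 = 210; y0_4 = 225; x1_4 = 265; y1_4 = 280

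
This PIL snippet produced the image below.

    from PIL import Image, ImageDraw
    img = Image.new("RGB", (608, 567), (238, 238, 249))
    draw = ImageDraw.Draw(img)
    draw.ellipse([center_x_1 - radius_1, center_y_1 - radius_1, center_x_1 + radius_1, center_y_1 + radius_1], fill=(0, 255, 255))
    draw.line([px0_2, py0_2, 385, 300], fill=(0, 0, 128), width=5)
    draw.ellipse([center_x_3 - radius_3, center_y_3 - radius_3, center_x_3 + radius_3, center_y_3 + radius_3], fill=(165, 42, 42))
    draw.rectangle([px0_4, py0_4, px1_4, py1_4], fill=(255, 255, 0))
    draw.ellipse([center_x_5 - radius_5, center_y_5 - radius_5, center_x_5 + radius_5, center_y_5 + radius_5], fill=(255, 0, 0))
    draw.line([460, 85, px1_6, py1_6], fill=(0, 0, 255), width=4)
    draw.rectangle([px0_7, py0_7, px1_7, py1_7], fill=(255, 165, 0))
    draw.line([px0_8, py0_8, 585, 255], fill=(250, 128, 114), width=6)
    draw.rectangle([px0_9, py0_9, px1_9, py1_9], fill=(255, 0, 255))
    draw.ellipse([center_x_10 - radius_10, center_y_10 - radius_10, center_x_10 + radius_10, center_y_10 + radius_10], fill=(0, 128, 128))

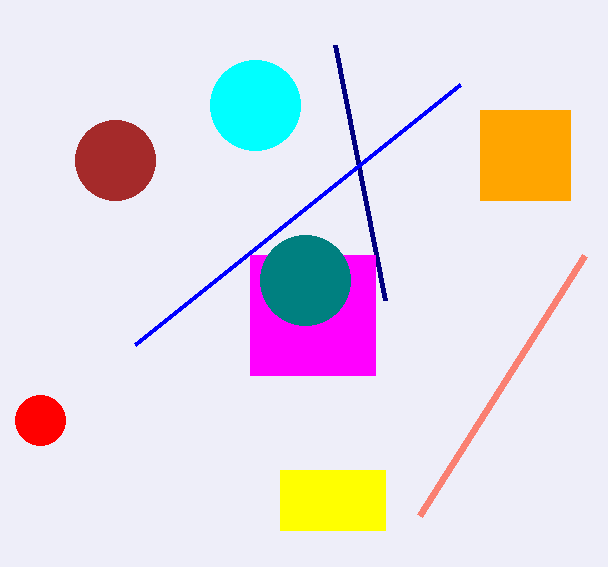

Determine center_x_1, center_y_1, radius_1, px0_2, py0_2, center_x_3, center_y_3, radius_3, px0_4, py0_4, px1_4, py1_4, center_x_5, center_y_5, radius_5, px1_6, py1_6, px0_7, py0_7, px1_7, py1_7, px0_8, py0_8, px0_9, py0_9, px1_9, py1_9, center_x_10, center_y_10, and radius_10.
center_x_1 = 255
center_y_1 = 105
radius_1 = 45
px0_2 = 335
py0_2 = 45
center_x_3 = 115
center_y_3 = 160
radius_3 = 40
px0_4 = 280
py0_4 = 470
px1_4 = 385
py1_4 = 530
center_x_5 = 40
center_y_5 = 420
radius_5 = 25
px1_6 = 135
py1_6 = 345
px0_7 = 480
py0_7 = 110
px1_7 = 570
py1_7 = 200
px0_8 = 420
py0_8 = 515
px0_9 = 250
py0_9 = 255
px1_9 = 375
py1_9 = 375
center_x_10 = 305
center_y_10 = 280
radius_10 = 45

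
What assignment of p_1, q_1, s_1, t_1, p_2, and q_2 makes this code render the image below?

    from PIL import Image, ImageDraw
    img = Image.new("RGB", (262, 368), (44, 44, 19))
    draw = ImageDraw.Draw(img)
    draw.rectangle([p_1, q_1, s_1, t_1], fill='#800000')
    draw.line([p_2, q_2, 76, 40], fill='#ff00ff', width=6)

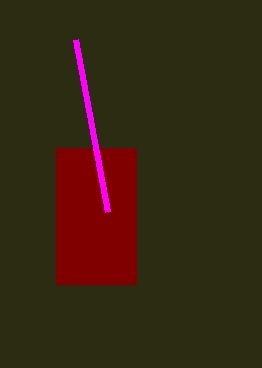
p_1 = 56; q_1 = 148; s_1 = 136; t_1 = 284; p_2 = 108; q_2 = 212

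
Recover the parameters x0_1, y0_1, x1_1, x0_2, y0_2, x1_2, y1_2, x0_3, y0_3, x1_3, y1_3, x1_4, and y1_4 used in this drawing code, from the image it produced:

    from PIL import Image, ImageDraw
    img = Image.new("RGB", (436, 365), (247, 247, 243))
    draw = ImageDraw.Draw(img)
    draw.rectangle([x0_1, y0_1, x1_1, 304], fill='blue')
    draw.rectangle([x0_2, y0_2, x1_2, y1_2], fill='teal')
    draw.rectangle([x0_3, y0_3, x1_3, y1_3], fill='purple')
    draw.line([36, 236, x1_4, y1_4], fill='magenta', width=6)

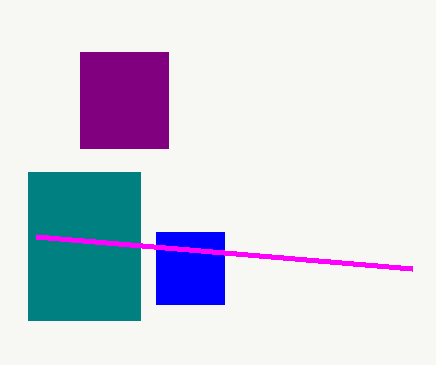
x0_1 = 156
y0_1 = 232
x1_1 = 224
x0_2 = 28
y0_2 = 172
x1_2 = 140
y1_2 = 320
x0_3 = 80
y0_3 = 52
x1_3 = 168
y1_3 = 148
x1_4 = 412
y1_4 = 268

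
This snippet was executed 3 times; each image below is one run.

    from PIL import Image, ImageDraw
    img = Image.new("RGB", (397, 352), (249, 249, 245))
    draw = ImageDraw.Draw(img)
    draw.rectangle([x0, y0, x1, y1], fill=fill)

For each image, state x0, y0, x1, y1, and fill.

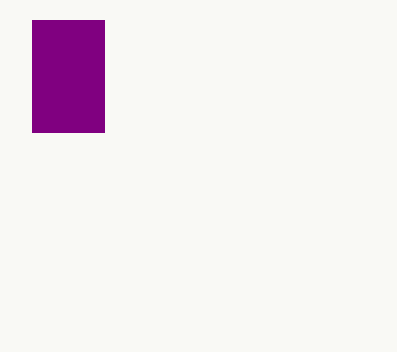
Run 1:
x0 = 32; y0 = 20; x1 = 104; y1 = 132; fill = 'purple'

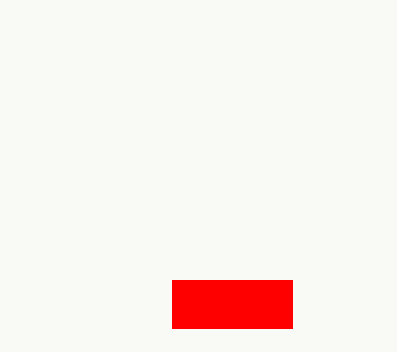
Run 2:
x0 = 172
y0 = 280
x1 = 292
y1 = 328
fill = 'red'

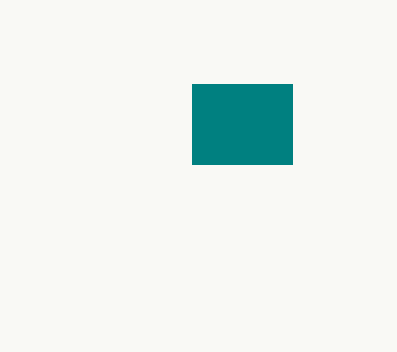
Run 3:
x0 = 192; y0 = 84; x1 = 292; y1 = 164; fill = 'teal'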